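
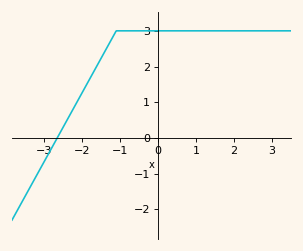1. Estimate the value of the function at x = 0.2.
3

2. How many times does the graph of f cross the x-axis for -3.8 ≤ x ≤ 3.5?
1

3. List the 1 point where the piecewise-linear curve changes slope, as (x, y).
(-1.1, 3)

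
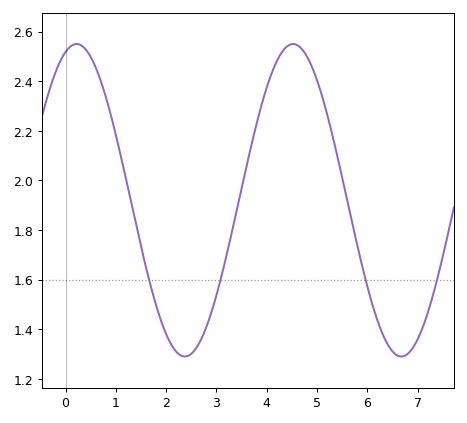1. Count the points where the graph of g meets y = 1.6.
4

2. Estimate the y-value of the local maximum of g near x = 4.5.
2.55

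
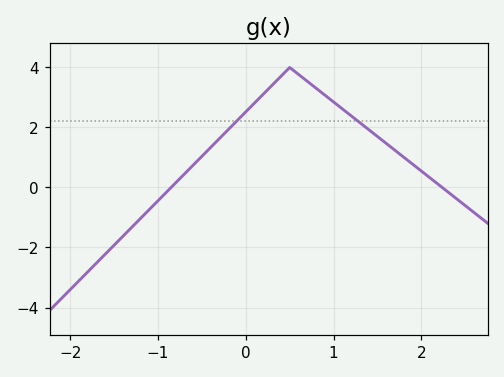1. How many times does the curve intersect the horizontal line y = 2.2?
2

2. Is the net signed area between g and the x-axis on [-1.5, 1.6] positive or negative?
positive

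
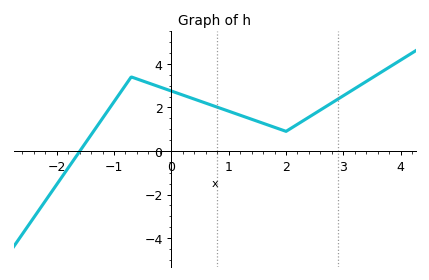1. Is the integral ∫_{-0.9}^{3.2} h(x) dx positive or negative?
positive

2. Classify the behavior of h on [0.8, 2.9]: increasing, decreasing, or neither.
neither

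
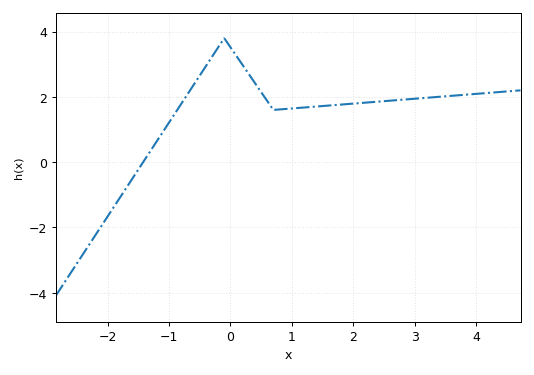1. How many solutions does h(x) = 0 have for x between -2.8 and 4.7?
1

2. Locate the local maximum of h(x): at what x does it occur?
-0.2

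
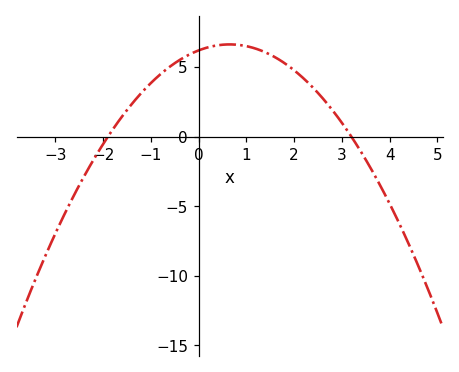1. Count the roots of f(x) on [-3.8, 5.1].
2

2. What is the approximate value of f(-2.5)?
-3.49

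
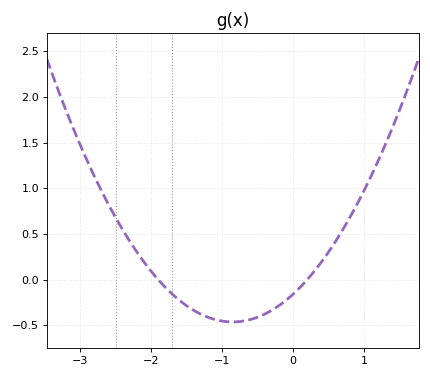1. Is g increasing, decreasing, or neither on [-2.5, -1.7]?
decreasing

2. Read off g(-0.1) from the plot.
-0.227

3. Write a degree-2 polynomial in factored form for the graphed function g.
y = 0.42(x + 1.9)(x - 0.2)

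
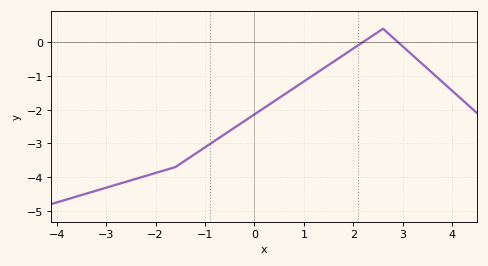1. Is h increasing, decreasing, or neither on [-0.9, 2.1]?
increasing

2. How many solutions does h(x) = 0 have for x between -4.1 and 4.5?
2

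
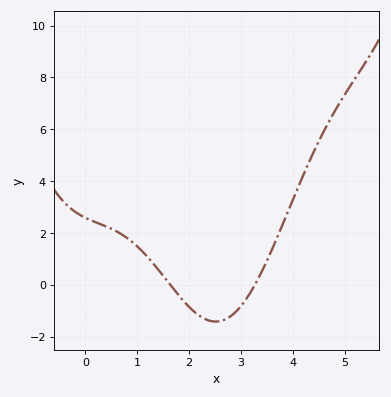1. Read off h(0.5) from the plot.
2.16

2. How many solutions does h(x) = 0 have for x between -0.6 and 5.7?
2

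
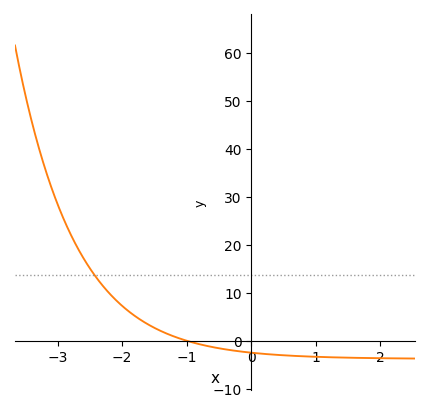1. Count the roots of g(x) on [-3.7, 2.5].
1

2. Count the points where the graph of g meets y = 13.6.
1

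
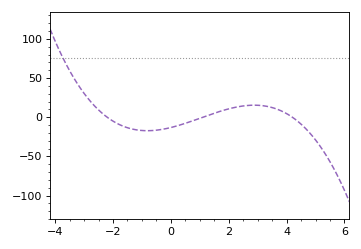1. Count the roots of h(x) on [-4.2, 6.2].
3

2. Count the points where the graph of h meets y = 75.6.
1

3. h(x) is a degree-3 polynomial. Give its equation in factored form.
y = -1.29(x + 2.2)(x - 1.1)(x - 4.2)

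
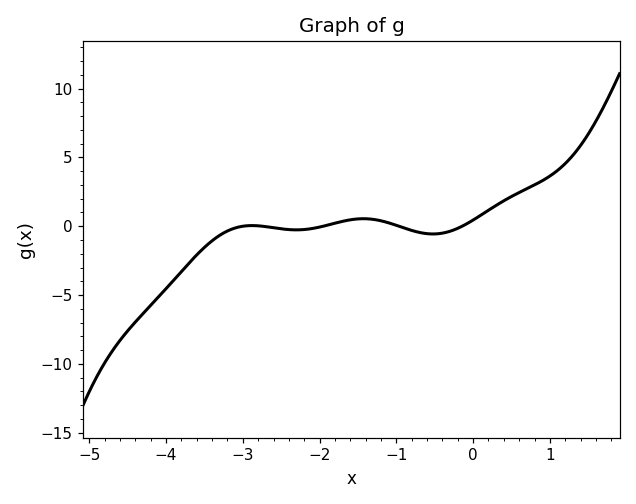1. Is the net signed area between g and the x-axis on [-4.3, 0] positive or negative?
negative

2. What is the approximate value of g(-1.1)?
0.247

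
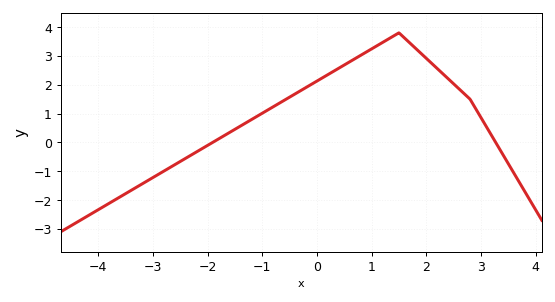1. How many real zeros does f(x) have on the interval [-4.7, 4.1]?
2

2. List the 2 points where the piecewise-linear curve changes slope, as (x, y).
(1.5, 3.8); (2.8, 1.5)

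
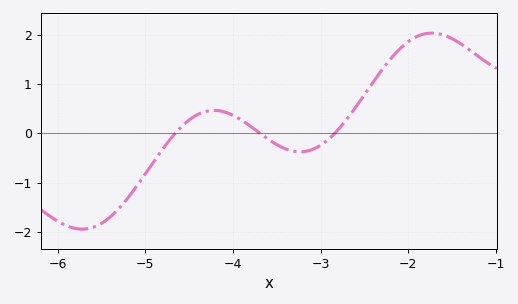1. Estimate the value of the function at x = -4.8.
-0.3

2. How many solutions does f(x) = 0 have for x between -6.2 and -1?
3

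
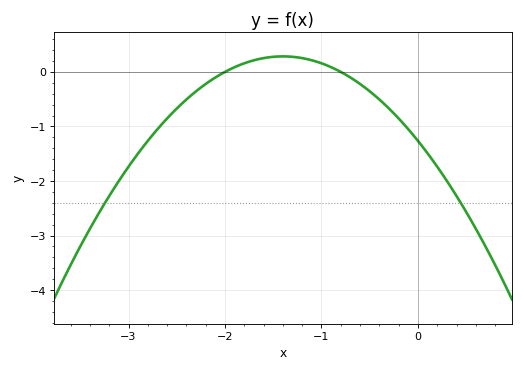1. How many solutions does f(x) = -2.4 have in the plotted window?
2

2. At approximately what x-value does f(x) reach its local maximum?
-1.4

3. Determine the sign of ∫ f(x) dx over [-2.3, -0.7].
positive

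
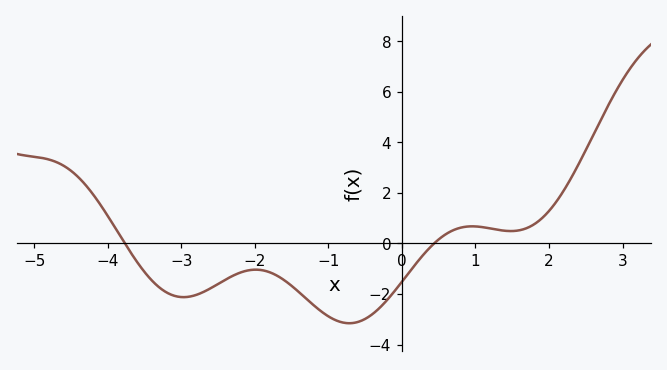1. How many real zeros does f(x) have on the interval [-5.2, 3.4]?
2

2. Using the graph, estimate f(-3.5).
-1.13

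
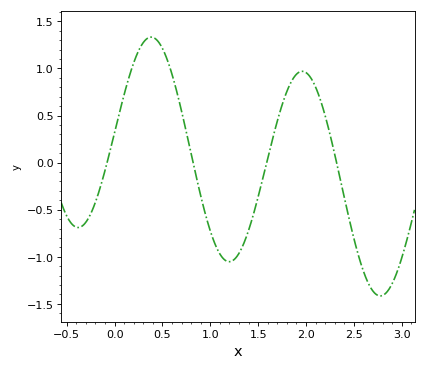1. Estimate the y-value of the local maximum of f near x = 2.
0.97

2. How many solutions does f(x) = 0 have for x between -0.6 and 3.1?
4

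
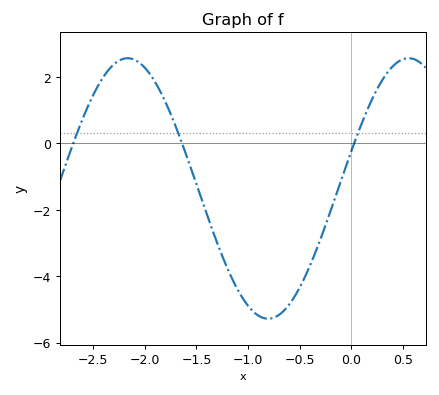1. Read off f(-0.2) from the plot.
-2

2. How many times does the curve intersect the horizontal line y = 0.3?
3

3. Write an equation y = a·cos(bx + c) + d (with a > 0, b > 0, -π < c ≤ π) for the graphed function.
y = 3.92cos(2.3x - 1.3) - 1.36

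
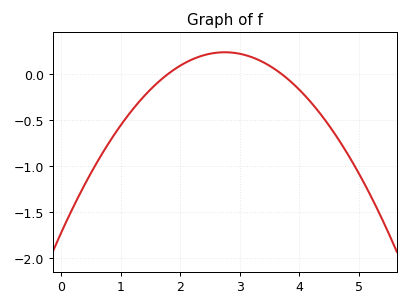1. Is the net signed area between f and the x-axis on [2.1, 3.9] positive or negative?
positive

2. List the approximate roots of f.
1.8, 3.7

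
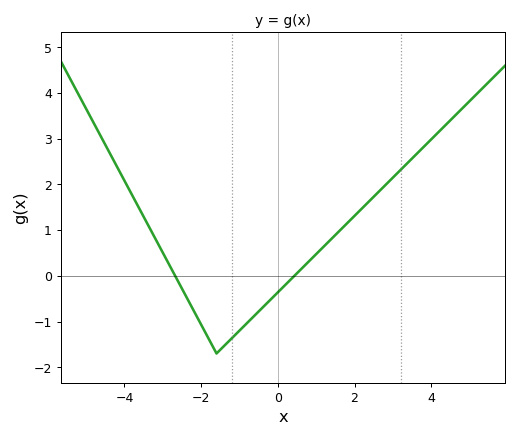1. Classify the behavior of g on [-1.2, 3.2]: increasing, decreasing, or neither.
increasing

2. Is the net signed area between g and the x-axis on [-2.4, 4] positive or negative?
positive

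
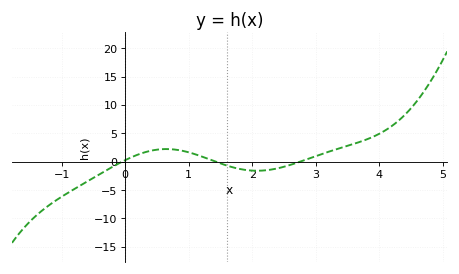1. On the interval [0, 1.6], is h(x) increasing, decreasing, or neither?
neither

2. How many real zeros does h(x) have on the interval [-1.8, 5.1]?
3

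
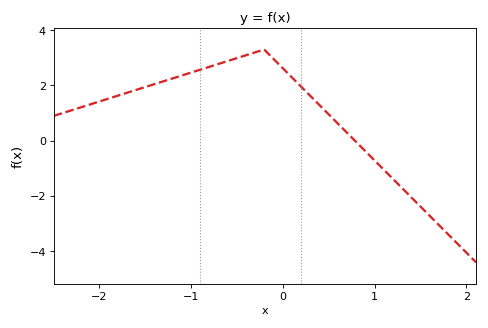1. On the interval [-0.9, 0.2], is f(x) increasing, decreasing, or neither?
neither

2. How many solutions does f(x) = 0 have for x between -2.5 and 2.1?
1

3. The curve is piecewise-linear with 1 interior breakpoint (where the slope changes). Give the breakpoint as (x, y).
(-0.2, 3.3)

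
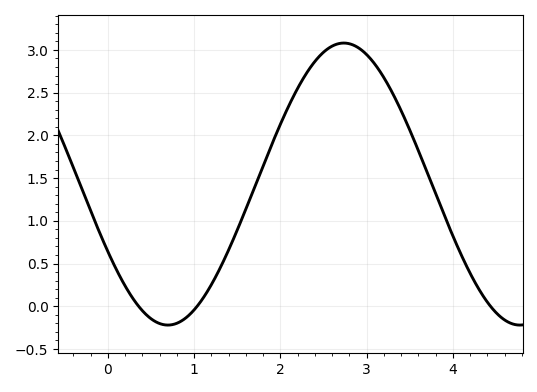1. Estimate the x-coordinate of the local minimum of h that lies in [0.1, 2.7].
0.695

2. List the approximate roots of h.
0.357, 1.04, 4.44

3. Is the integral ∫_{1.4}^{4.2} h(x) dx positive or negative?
positive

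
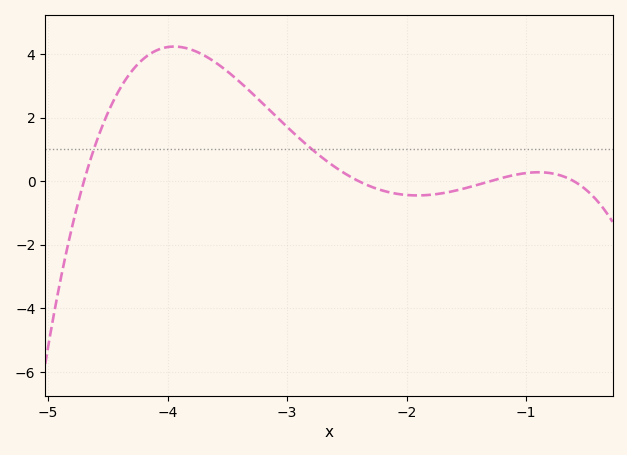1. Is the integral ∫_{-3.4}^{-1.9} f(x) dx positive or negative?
positive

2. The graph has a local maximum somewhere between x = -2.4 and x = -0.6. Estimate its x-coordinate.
-0.9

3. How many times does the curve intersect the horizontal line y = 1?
2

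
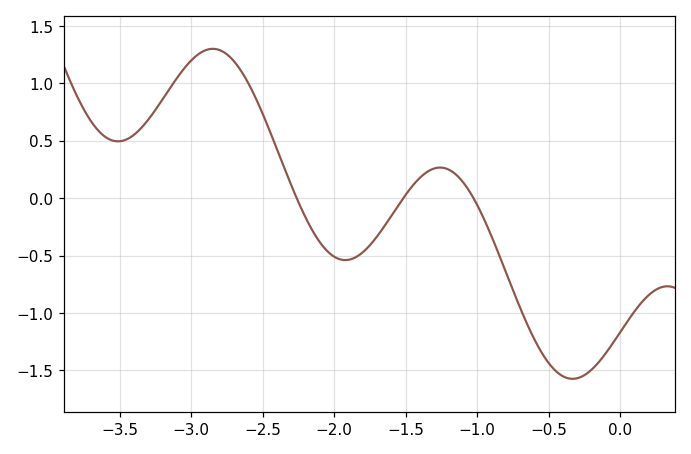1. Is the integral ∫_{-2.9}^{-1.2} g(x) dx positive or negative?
positive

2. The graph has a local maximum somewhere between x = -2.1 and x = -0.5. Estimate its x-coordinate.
-1.3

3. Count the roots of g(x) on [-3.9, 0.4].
3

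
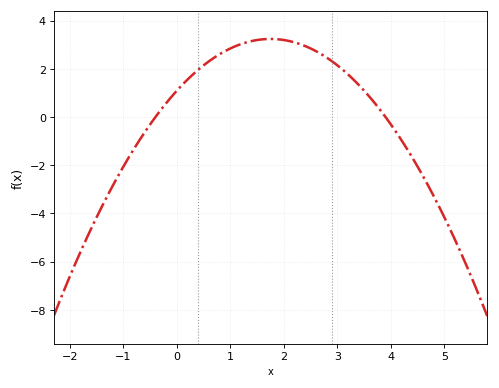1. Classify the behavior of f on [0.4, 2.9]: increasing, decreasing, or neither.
neither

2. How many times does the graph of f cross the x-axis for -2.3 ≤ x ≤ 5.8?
2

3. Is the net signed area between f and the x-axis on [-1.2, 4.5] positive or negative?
positive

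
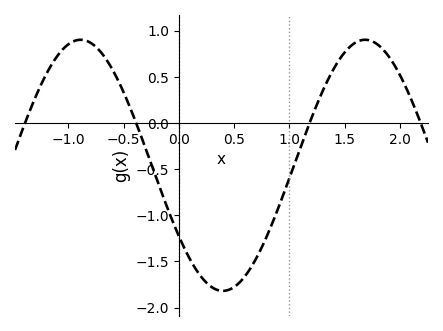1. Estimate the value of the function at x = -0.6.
0.55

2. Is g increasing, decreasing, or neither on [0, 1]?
neither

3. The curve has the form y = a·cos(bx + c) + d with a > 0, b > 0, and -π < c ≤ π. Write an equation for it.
y = 1.36cos(2.4x + 2.2) - 0.46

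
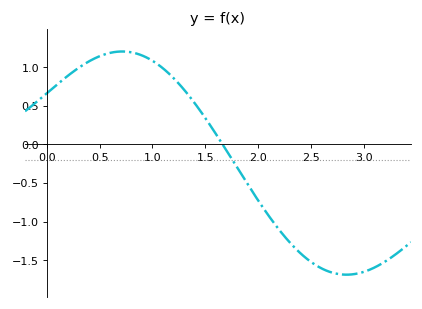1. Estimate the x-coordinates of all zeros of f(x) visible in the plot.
1.66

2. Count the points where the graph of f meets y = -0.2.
1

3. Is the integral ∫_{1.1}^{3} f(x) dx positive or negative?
negative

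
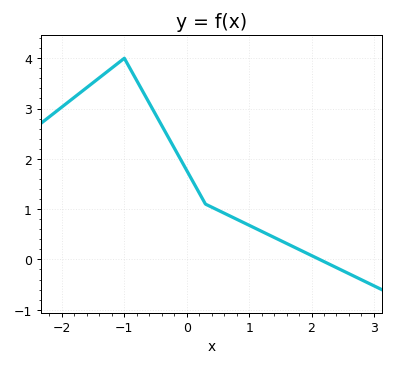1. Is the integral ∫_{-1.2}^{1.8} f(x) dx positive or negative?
positive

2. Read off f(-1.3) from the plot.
3.71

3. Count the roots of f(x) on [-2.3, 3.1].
1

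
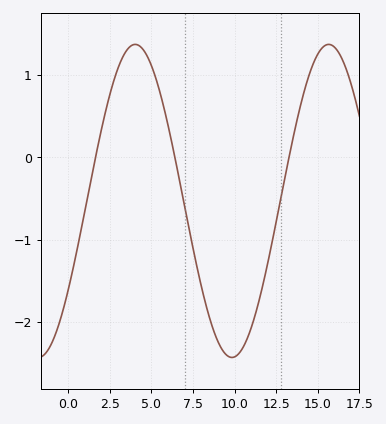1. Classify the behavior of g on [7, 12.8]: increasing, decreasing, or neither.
neither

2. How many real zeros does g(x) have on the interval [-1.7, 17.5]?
3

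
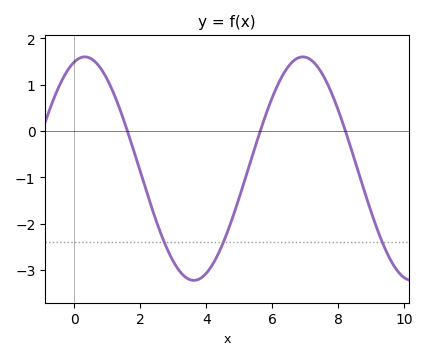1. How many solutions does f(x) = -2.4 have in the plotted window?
3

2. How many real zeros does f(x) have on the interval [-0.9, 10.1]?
3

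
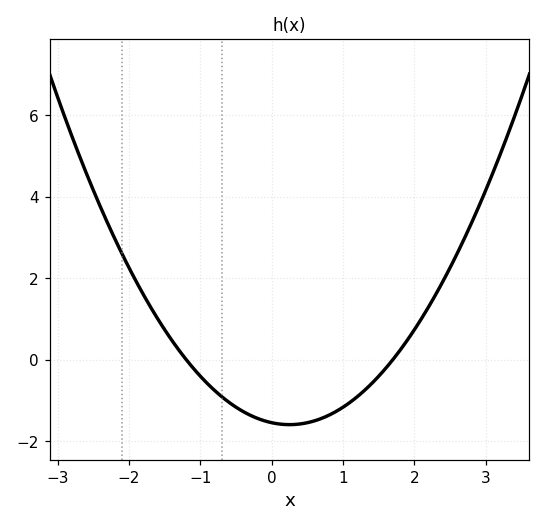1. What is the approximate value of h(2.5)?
2.2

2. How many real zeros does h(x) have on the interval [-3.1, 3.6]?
2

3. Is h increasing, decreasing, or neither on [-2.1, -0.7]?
decreasing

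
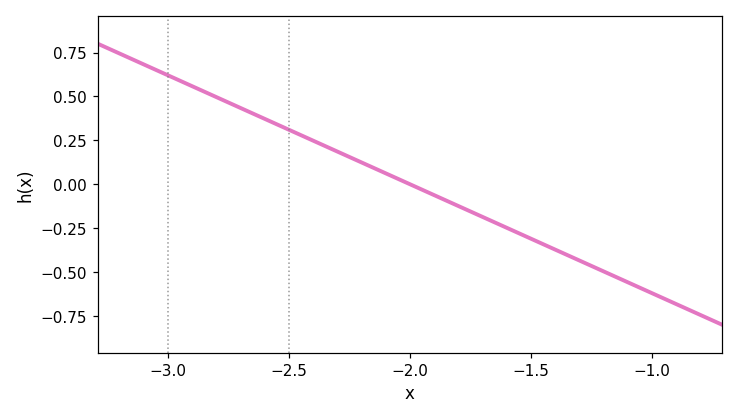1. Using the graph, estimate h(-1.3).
-0.434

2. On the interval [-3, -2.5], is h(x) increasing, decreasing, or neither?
decreasing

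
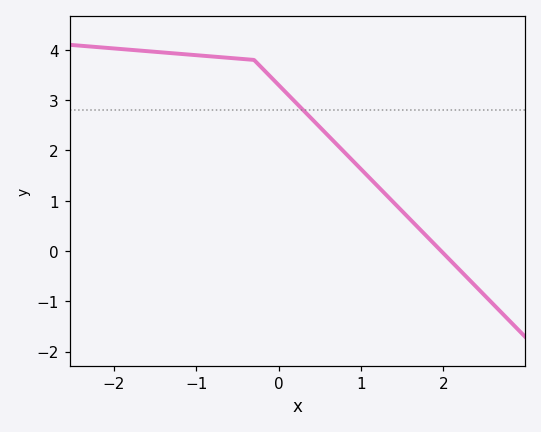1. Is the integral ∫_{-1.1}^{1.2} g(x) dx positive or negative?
positive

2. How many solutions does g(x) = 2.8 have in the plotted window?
1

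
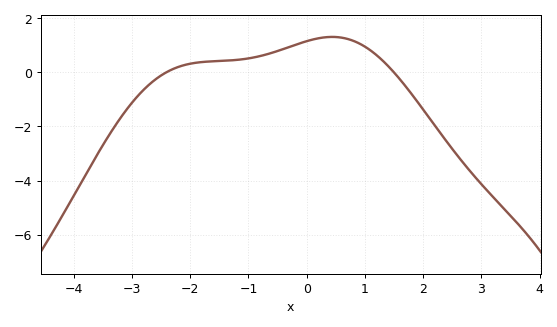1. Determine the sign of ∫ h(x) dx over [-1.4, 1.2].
positive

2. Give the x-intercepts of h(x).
-2.41, 1.5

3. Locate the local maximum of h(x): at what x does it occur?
0.44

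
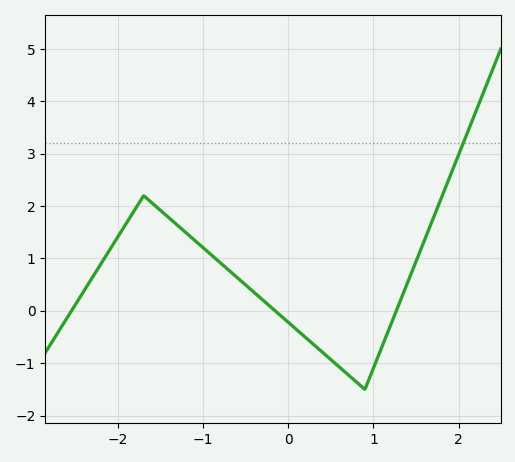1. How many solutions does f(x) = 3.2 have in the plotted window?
1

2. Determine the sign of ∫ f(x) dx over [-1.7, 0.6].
positive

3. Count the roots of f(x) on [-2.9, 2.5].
3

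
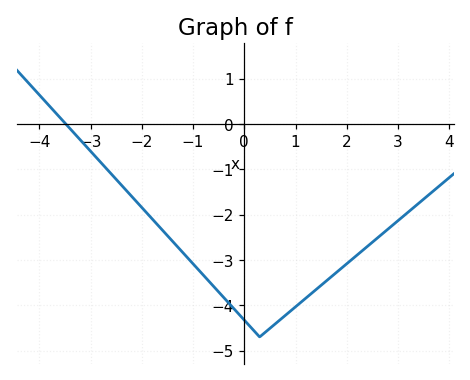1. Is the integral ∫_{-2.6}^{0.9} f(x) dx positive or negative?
negative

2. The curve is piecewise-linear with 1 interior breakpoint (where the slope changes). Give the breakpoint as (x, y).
(0.3, -4.7)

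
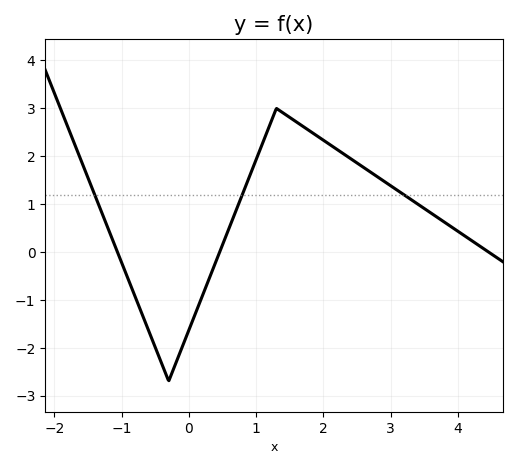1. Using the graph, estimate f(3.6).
0.811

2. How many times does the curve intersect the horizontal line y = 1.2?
3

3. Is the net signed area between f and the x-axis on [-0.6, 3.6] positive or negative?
positive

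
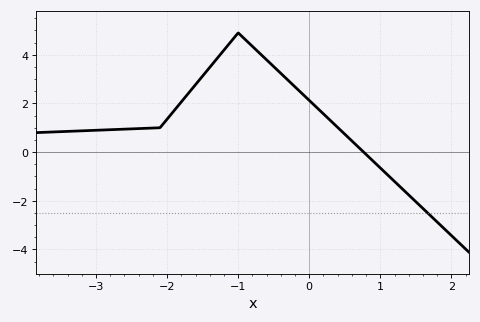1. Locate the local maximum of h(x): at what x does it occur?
-1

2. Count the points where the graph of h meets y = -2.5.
1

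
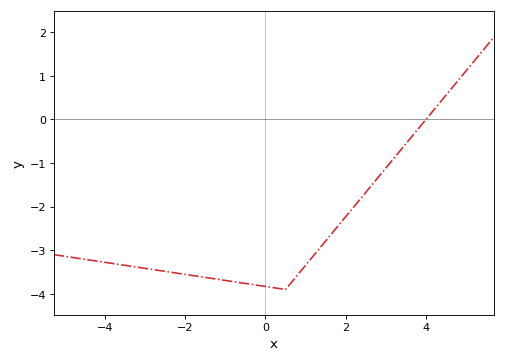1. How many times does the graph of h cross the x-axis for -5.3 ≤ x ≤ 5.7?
1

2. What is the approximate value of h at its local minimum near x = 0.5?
-3.9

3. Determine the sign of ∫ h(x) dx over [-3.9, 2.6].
negative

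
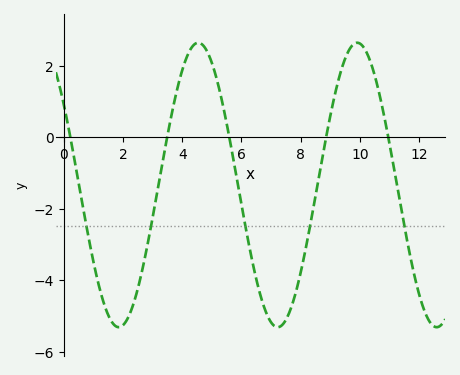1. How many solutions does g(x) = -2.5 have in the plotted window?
5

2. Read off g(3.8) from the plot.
1.23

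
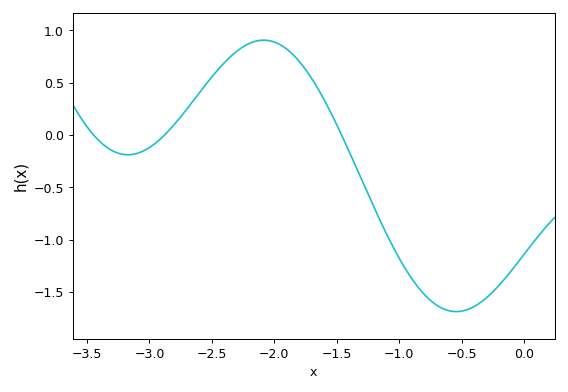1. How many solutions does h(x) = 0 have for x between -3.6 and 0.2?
3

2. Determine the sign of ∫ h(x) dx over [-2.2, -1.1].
positive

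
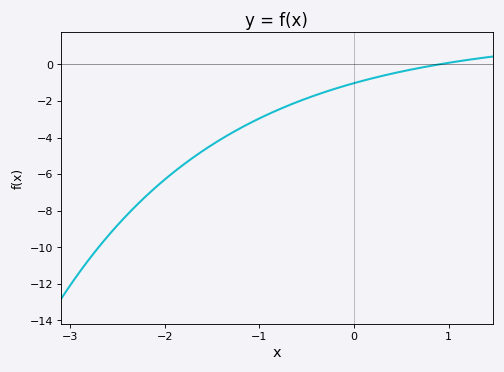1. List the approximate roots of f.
0.9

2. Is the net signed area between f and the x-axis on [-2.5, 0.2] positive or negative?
negative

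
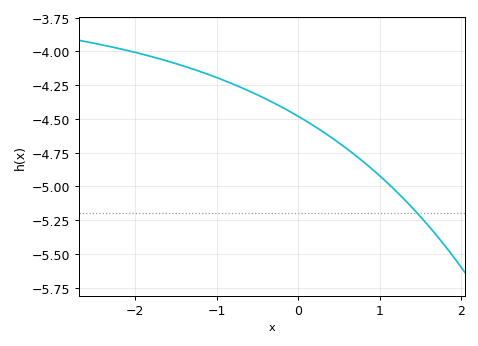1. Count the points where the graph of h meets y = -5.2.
1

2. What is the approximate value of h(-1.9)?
-4.02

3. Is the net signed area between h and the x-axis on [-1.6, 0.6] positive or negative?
negative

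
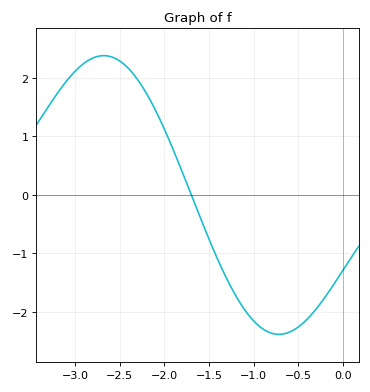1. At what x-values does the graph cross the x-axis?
-1.7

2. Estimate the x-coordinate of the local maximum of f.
-2.7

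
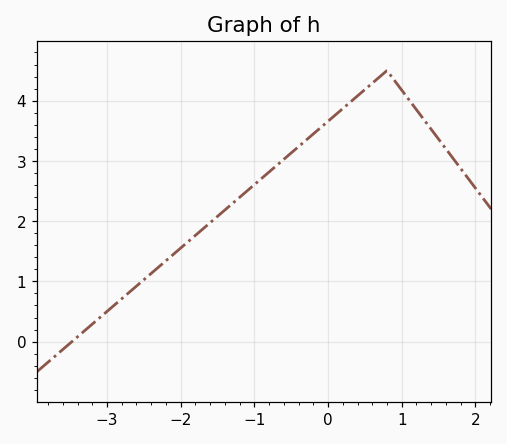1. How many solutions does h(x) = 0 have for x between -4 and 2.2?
1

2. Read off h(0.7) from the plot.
4.4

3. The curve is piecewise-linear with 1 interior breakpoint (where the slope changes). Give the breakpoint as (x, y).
(0.8, 4.5)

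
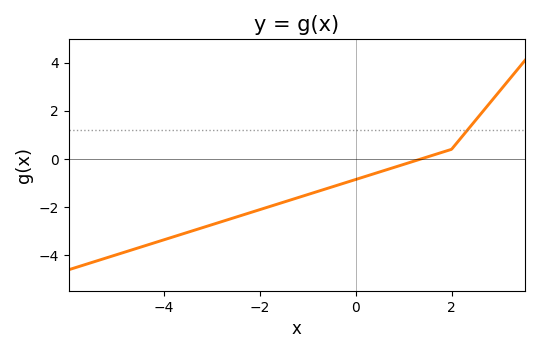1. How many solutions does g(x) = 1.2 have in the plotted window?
1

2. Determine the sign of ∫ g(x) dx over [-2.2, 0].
negative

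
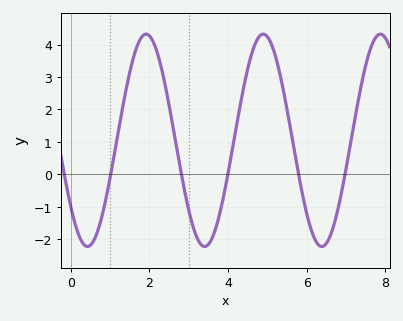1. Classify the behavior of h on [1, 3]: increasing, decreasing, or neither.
neither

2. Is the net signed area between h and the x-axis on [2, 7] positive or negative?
positive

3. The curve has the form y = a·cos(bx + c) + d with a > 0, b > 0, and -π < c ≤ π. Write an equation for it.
y = 3.27cos(2.11x + 2.24) + 1.05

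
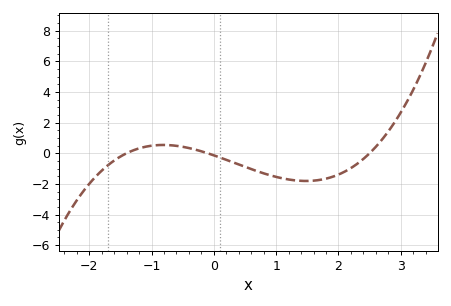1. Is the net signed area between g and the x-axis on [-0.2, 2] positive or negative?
negative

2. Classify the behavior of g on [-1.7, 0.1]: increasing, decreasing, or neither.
neither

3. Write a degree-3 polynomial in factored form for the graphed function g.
y = 0.39(x + 1.4)(x + 0.1)(x - 2.5)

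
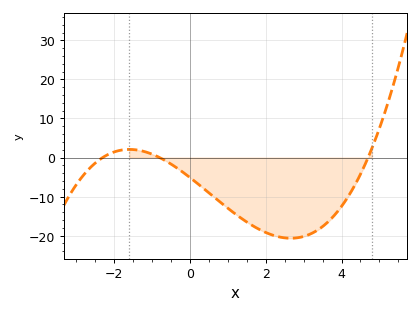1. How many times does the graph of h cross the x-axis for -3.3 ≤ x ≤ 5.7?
3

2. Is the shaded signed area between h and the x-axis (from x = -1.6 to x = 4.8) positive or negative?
negative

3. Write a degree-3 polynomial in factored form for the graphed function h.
y = 0.59(x + 2.3)(x + 0.8)(x - 4.7)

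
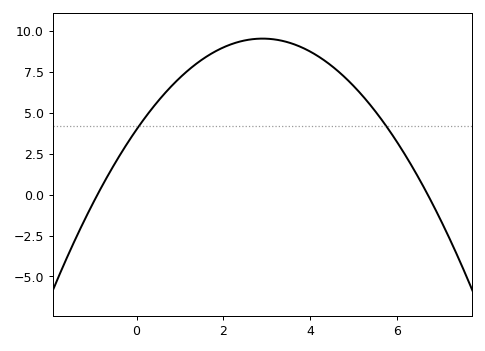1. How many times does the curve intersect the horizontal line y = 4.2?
2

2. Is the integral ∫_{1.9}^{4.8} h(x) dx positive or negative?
positive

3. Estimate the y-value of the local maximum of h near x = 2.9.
9.6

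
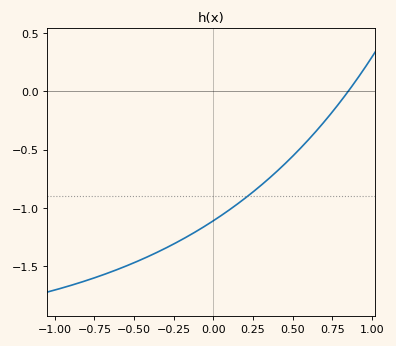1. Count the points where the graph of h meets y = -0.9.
1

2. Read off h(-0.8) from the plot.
-1.6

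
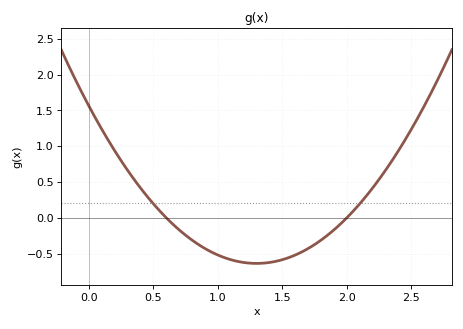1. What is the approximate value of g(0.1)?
1.25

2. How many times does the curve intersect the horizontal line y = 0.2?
2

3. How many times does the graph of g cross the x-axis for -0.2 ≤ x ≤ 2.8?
2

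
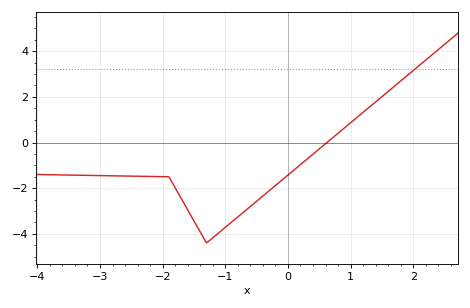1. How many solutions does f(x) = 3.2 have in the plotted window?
1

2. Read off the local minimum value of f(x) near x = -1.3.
-4.4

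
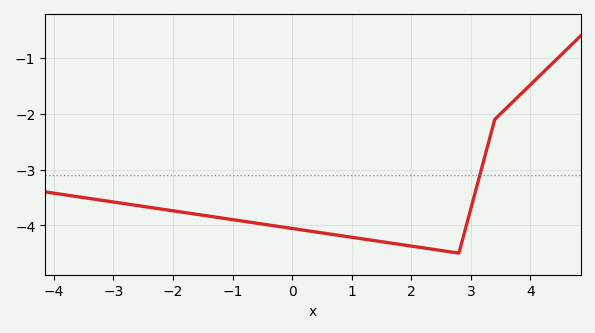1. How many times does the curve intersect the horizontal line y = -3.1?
1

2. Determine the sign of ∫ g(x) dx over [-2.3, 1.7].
negative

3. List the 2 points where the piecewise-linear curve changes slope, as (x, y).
(2.8, -4.5); (3.4, -2.1)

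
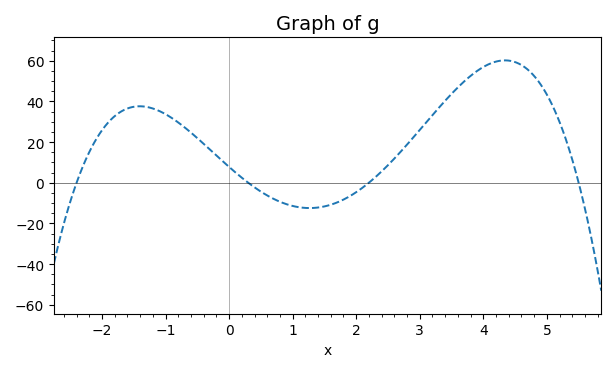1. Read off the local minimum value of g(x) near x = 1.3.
-12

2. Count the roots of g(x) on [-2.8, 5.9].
4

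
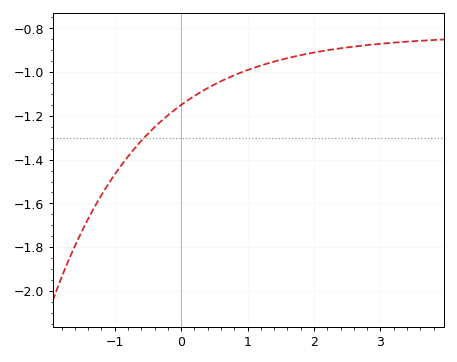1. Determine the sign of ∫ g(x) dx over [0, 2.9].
negative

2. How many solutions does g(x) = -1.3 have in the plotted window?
1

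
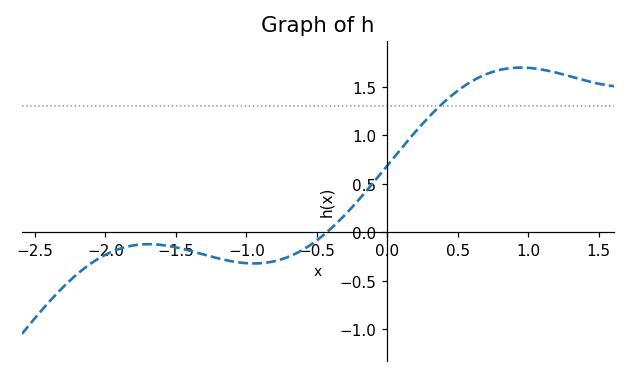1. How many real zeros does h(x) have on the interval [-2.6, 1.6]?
1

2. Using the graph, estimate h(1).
1.7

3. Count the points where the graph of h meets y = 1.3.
1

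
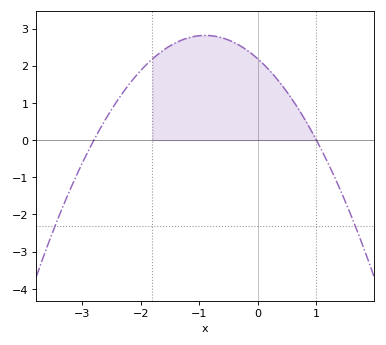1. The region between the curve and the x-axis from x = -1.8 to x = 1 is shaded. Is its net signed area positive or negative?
positive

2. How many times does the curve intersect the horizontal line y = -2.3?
2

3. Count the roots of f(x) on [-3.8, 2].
2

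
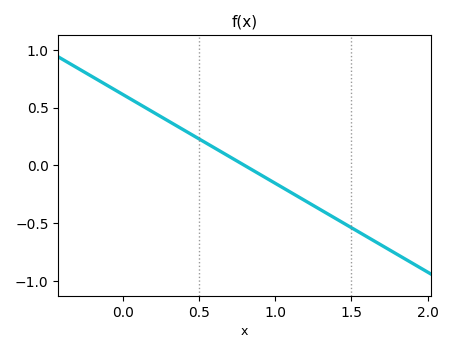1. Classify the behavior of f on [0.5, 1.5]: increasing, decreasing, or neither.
decreasing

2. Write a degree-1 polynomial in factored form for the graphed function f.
y = -0.77(x - 0.8)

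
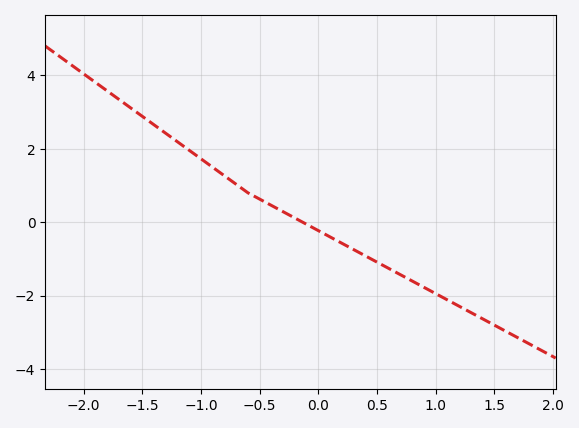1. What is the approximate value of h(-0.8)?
1.26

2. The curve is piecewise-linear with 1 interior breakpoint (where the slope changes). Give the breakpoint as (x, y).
(-0.6, 0.8)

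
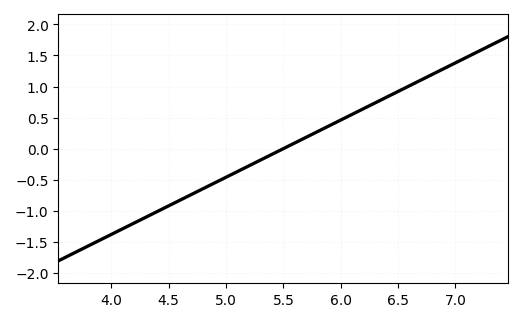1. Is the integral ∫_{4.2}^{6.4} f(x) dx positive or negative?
negative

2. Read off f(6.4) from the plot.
0.828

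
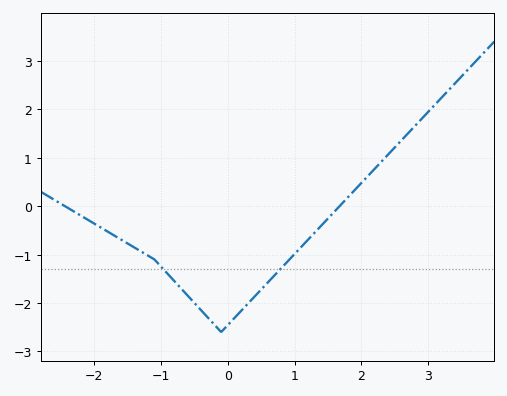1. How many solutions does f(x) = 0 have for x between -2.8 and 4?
2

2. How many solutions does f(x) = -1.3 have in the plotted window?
2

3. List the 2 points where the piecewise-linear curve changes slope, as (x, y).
(-1.1, -1.1); (-0.1, -2.6)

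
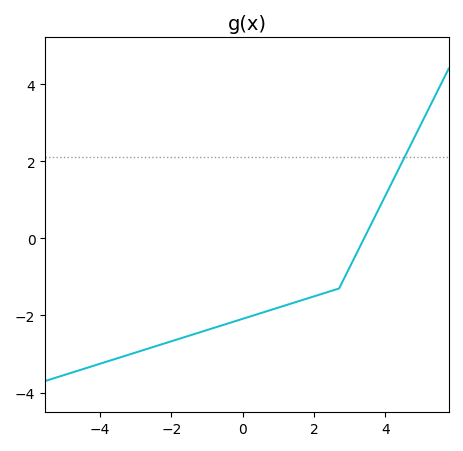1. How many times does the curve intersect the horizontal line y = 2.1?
1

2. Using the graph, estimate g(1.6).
-1.62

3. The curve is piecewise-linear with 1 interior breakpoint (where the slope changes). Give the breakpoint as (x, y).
(2.7, -1.3)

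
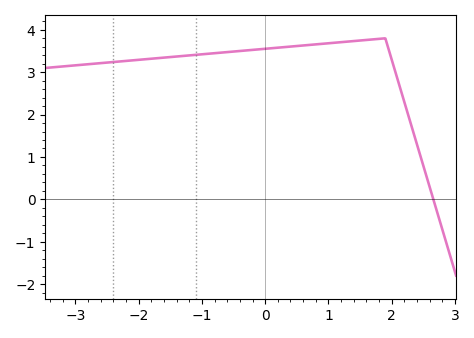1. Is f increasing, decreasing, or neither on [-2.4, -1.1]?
increasing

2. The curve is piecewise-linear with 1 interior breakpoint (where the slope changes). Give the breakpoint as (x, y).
(1.9, 3.8)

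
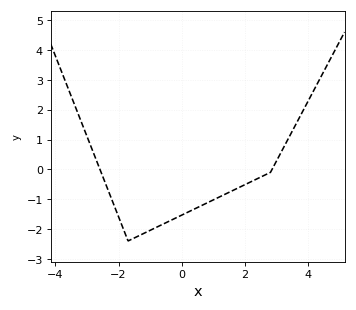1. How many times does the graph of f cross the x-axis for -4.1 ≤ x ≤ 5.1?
2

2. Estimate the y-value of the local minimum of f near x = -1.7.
-2.4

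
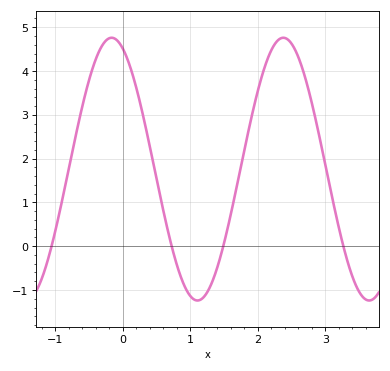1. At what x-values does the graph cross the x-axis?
-1.1, 0.7, 1.5, 3.3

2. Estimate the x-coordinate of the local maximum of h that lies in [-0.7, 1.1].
-0.2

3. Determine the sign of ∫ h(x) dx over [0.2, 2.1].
positive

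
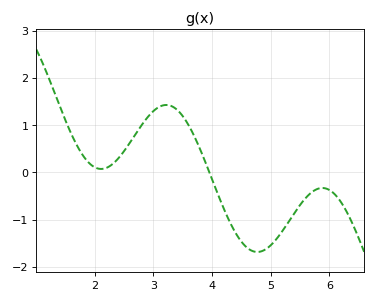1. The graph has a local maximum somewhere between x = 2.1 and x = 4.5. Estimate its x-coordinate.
3.2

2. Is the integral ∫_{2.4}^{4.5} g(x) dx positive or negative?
positive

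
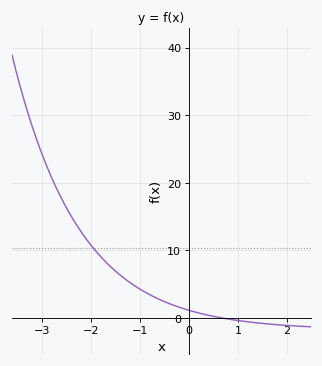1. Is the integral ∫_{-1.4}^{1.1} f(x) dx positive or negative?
positive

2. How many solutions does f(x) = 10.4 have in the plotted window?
1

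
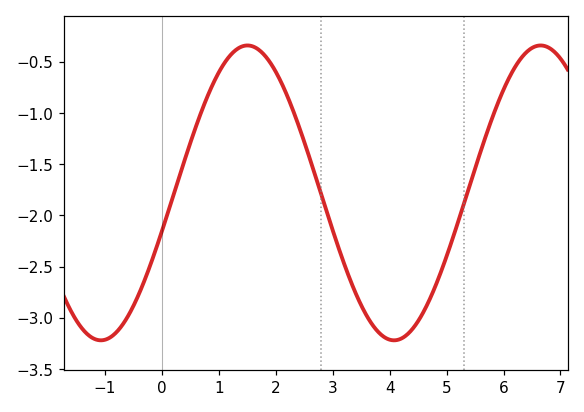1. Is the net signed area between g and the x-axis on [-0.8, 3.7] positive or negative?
negative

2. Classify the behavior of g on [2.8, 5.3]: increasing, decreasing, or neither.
neither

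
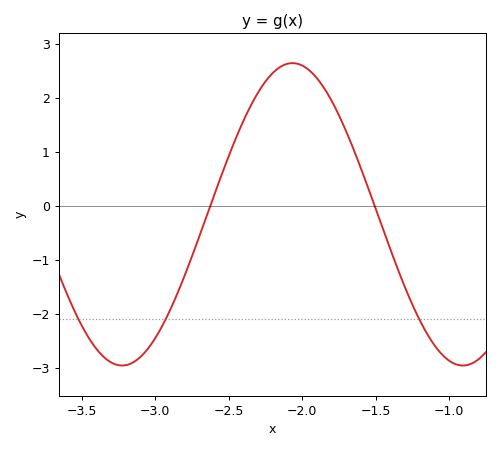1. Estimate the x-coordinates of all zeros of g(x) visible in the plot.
-2.65, -1.5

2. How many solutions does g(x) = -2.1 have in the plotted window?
3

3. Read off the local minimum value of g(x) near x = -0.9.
-3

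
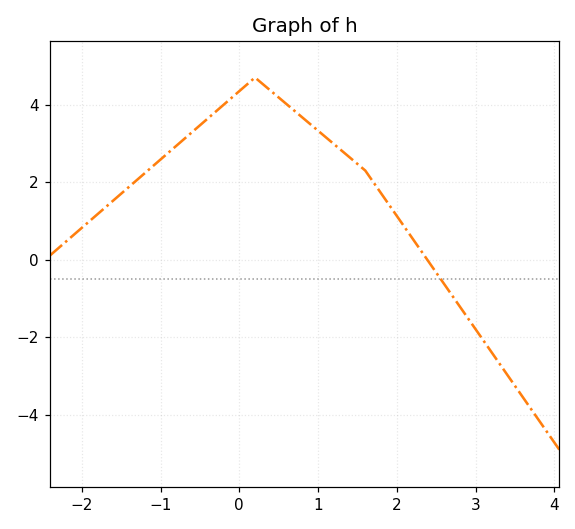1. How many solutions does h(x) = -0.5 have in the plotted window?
1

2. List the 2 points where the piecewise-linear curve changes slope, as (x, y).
(0.2, 4.7); (1.6, 2.3)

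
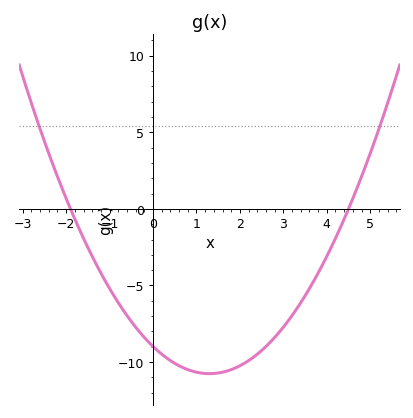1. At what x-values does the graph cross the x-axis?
-2, 4.4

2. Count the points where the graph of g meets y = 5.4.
2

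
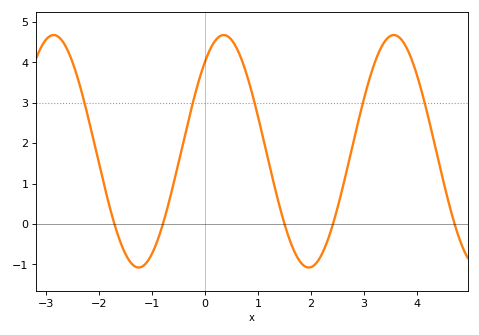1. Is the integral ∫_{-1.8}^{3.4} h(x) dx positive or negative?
positive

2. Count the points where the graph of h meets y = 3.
5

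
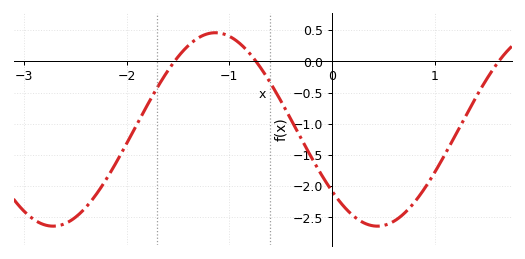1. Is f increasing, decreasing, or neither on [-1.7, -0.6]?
neither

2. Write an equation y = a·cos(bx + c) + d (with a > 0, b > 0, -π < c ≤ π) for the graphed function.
y = 1.55cos(1.99x + 2.26) - 1.09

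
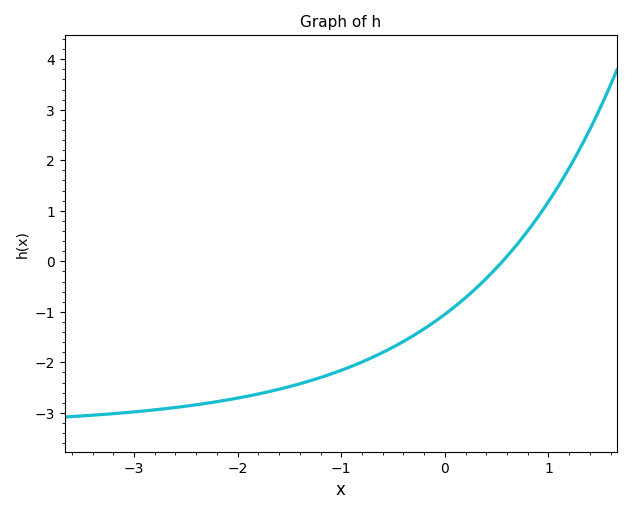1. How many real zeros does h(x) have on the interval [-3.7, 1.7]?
1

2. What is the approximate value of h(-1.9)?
-2.67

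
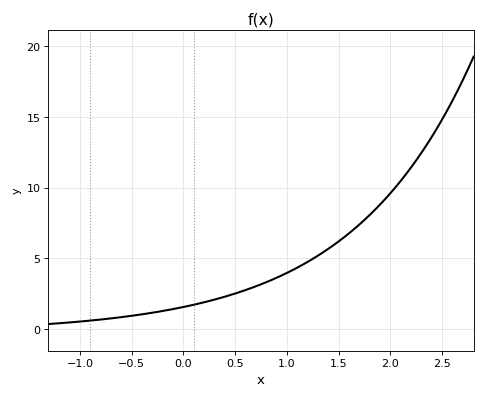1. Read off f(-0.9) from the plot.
0.5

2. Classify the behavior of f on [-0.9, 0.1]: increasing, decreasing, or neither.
increasing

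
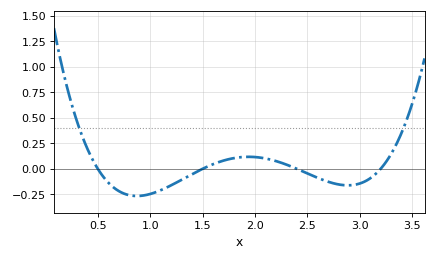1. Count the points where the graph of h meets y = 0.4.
2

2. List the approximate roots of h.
0.5, 1.5, 2.4, 3.2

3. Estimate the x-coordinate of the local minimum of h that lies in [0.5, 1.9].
0.873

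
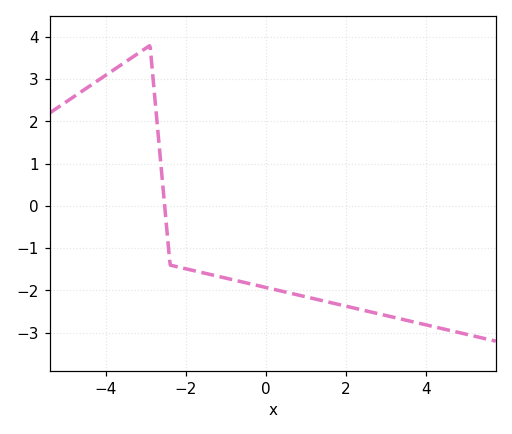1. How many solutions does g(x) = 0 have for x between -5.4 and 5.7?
1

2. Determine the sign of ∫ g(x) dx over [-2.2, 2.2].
negative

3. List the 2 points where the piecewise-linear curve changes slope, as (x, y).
(-2.9, 3.8); (-2.4, -1.4)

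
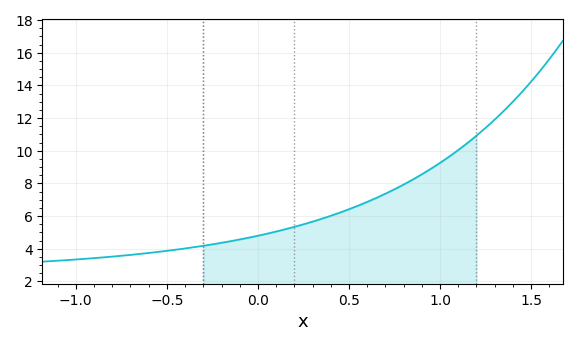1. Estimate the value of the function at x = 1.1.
10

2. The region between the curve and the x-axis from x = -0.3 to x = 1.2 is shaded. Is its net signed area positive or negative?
positive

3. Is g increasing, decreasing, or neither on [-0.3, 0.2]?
increasing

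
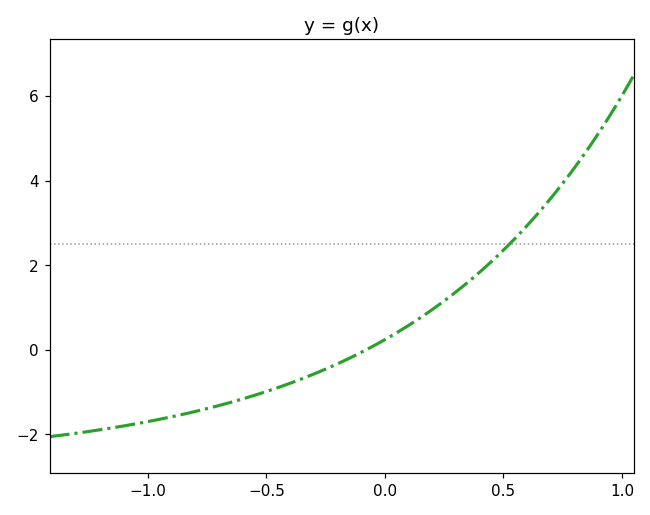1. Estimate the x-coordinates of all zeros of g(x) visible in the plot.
-0.1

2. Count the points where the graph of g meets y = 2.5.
1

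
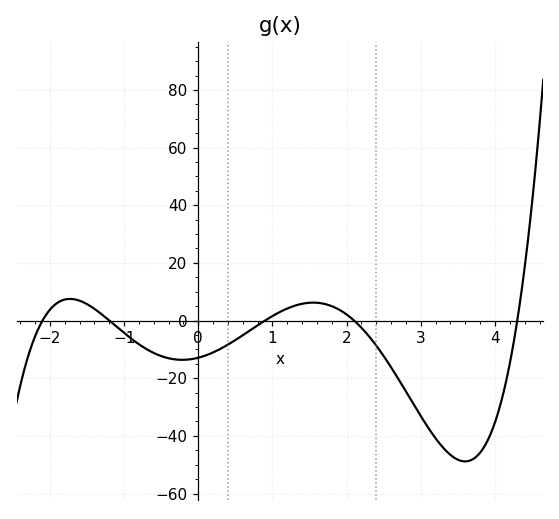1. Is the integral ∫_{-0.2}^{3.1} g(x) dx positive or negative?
negative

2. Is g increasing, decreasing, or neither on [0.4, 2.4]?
neither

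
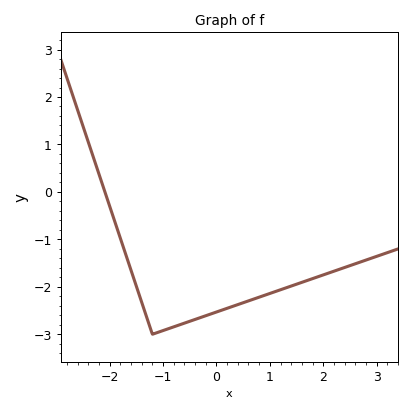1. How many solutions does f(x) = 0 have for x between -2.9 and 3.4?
1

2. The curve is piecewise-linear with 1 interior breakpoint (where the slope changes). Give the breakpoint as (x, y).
(-1.2, -3)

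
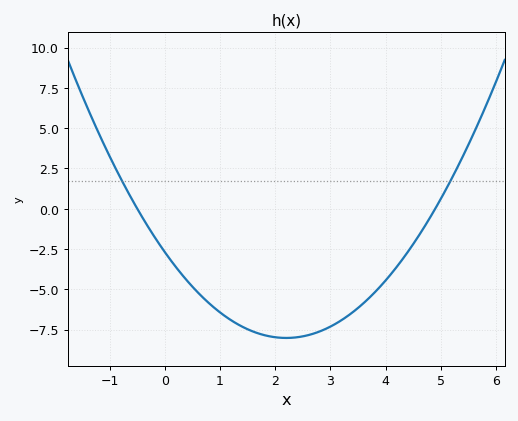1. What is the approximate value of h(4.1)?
-4.05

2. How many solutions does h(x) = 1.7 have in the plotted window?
2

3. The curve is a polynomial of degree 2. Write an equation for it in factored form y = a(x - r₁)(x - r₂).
y = 1.1(x + 0.5)(x - 4.9)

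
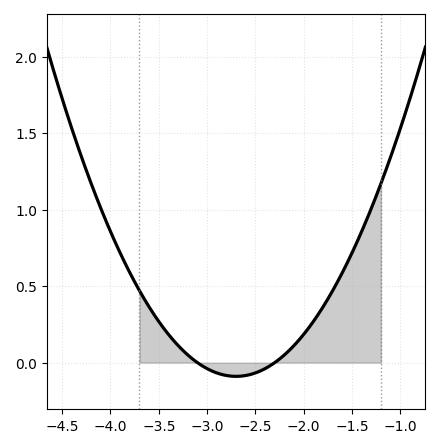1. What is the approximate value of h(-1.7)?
0.47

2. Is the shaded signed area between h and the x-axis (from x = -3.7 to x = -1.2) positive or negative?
positive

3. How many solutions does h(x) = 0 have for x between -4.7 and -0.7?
2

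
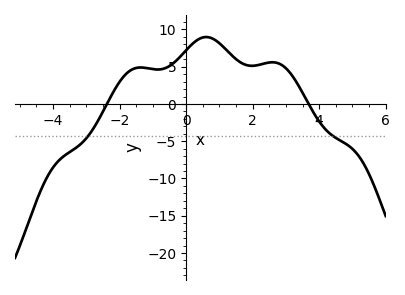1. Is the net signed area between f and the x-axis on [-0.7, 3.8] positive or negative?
positive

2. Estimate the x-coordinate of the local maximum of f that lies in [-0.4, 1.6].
0.602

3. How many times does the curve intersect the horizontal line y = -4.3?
2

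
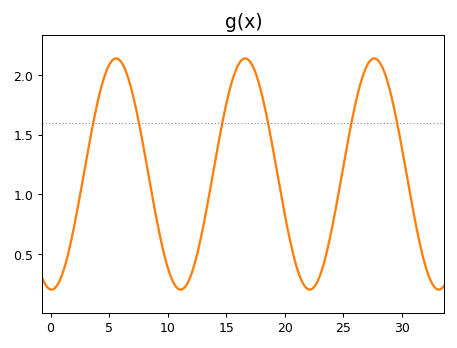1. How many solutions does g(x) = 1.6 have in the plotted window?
6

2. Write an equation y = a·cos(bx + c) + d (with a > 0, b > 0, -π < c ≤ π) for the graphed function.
y = 0.97cos(0.57x + 3.09) + 1.17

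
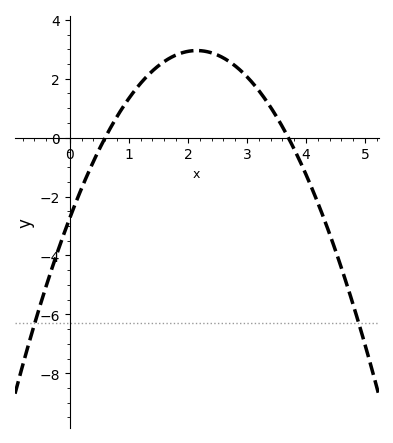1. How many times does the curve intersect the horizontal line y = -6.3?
2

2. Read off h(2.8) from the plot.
2.44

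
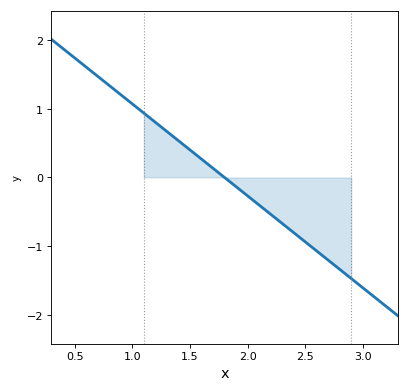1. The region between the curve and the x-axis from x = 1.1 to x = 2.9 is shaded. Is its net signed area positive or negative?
negative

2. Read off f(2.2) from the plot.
-0.536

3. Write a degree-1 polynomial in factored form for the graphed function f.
y = -1.34(x - 1.8)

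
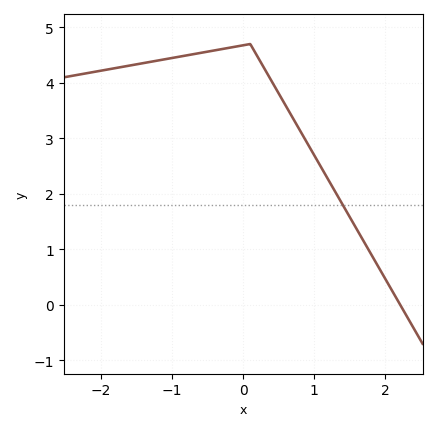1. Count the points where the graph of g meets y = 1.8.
1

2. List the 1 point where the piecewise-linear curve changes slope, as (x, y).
(0.1, 4.7)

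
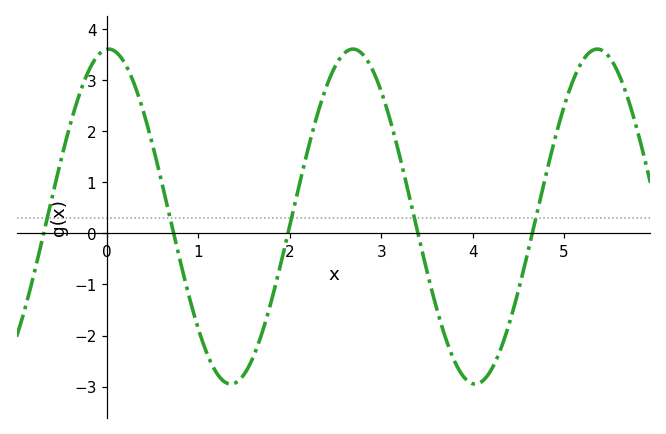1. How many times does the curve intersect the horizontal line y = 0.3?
5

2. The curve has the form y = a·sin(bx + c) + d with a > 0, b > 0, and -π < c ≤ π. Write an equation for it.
y = 3.28sin(2.4x + 1.5) + 0.33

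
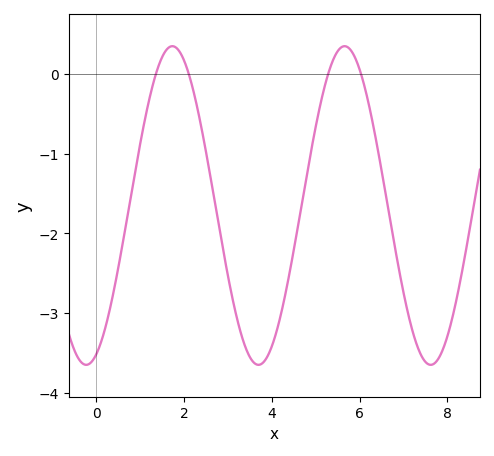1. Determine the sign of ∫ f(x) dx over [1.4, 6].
negative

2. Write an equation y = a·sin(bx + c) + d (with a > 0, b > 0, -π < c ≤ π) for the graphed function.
y = 2sin(1.6x - 1.2) - 1.65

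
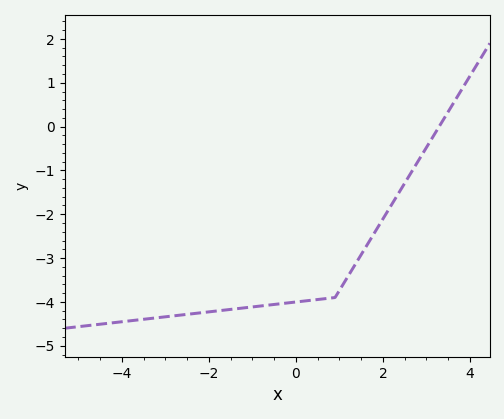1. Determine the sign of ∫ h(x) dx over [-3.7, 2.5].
negative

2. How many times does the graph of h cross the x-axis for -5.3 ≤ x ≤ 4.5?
1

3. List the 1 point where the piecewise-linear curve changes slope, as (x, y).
(0.9, -3.9)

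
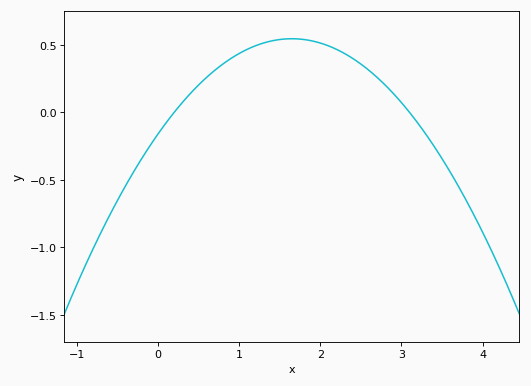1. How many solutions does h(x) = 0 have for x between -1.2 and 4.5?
2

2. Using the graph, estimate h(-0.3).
-0.45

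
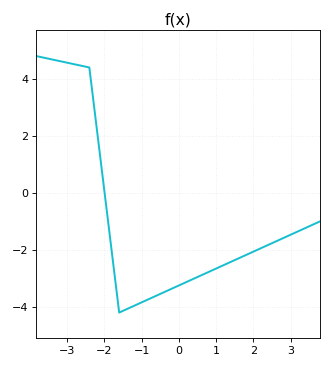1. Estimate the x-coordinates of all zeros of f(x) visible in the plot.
-1.99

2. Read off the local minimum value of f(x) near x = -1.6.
-4.2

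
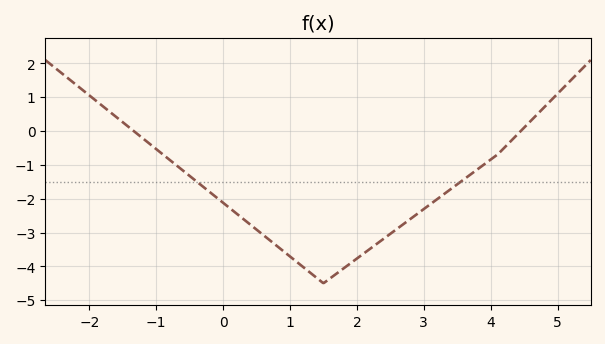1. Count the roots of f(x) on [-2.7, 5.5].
2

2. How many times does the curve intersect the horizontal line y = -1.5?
2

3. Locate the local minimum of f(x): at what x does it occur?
1.5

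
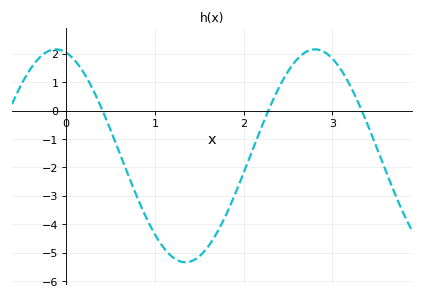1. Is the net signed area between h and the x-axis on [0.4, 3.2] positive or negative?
negative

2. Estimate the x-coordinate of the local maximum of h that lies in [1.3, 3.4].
2.81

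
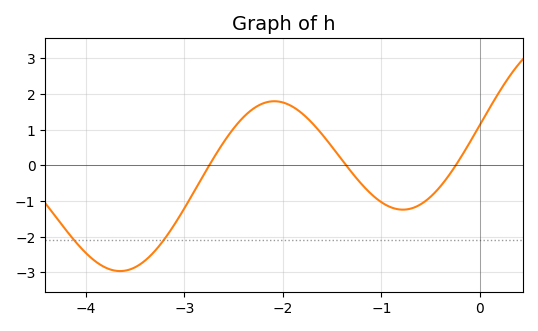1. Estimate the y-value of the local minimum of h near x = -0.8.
-1.24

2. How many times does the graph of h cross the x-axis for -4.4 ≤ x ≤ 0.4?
3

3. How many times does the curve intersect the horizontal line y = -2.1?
2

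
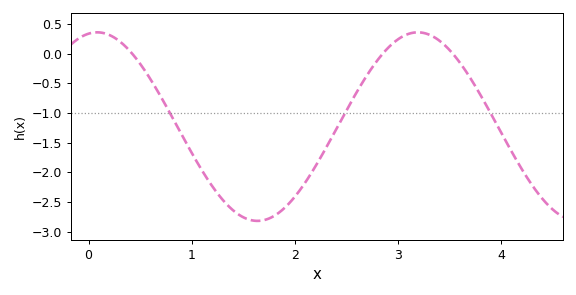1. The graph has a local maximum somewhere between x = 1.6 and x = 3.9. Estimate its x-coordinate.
3.19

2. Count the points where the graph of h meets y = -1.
3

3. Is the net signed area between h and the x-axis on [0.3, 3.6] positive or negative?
negative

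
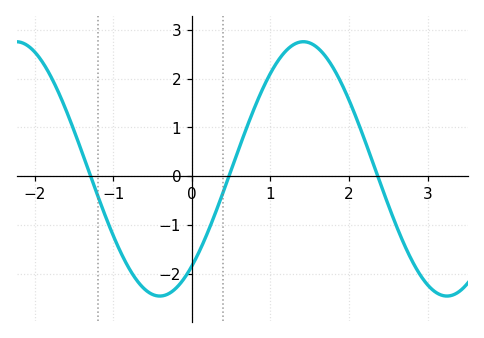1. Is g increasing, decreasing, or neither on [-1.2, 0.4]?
neither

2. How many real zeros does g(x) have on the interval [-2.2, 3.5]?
3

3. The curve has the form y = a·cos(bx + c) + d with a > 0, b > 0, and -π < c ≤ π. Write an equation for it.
y = 2.61cos(1.7x - 2.4) + 0.15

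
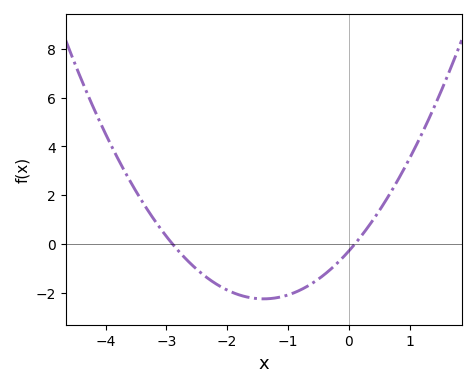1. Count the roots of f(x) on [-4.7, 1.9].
2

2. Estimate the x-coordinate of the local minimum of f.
-1.4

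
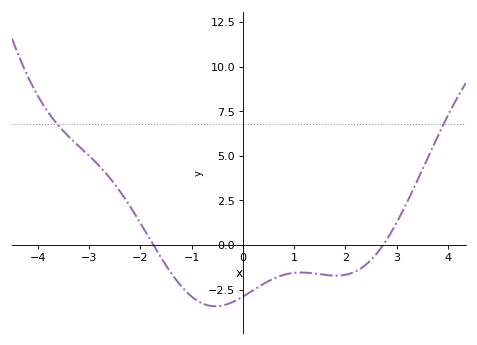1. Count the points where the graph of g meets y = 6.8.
2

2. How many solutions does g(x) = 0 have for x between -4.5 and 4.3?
2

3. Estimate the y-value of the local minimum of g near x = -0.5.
-3.4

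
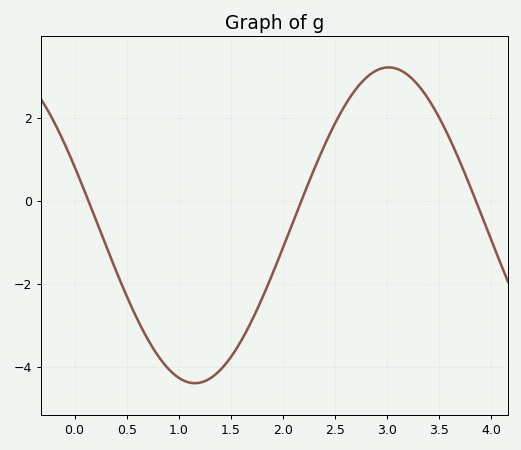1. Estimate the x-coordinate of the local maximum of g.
3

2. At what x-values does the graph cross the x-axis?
0.1, 2.2, 3.9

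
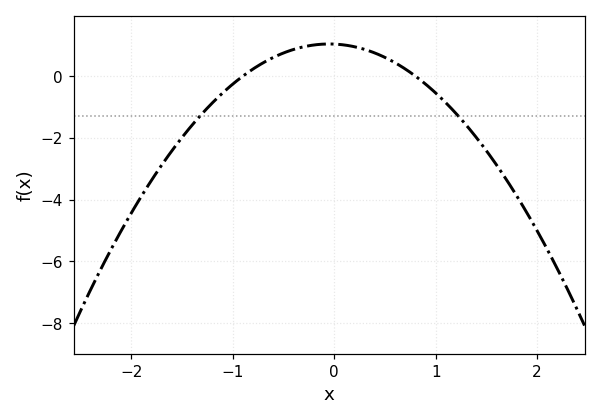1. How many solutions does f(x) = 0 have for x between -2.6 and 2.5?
2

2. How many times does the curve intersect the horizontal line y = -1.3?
2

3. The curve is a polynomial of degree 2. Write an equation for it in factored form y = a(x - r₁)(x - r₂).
y = -1.44(x + 0.9)(x - 0.8)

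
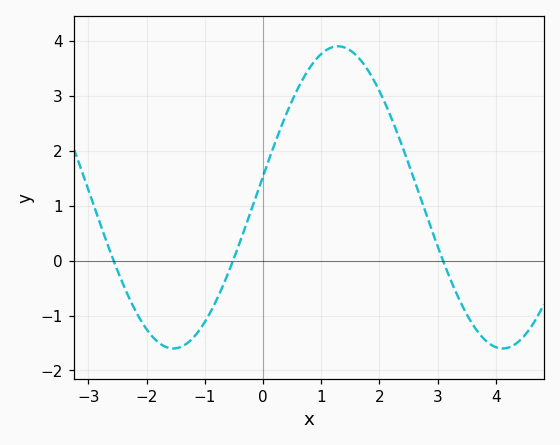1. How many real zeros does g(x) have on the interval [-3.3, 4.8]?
3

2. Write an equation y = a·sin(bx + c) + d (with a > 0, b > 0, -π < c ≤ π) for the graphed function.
y = 2.75sin(1.1x + 0.14) + 1.15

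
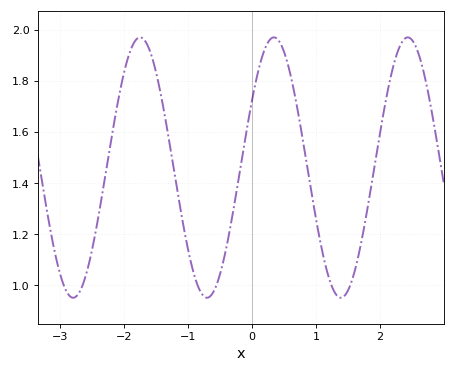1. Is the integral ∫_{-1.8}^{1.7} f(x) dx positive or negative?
positive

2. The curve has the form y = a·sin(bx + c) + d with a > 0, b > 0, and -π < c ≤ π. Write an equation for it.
y = 0.51sin(3x + 0.55) + 1.46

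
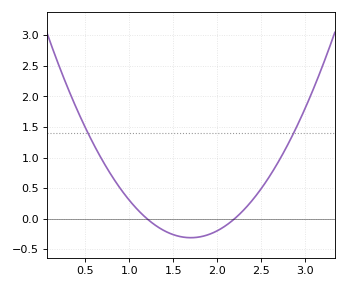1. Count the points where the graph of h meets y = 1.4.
2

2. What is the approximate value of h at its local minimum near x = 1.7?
-0.3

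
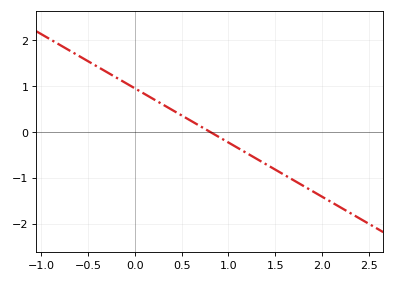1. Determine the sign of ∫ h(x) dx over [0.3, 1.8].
negative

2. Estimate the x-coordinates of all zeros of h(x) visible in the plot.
0.8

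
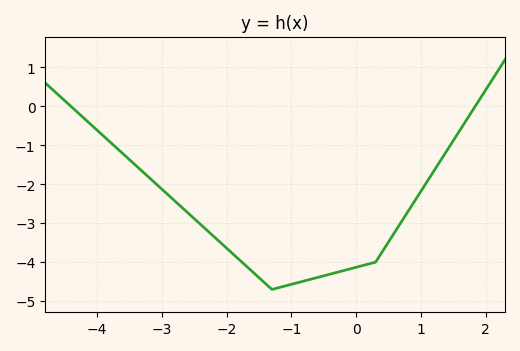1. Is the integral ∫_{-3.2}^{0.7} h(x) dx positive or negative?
negative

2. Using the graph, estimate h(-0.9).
-4.5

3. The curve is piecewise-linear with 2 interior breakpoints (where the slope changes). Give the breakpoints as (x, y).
(-1.3, -4.7); (0.3, -4)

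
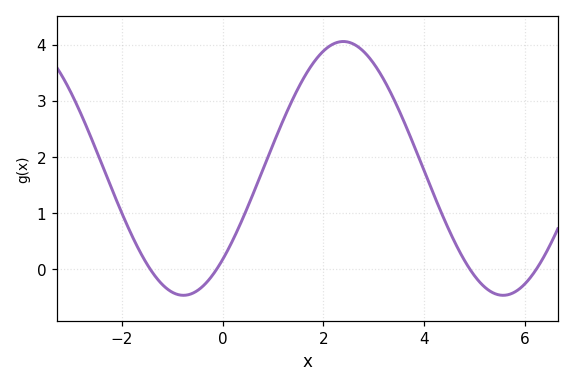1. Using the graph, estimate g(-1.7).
0.42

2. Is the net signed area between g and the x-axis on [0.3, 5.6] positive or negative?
positive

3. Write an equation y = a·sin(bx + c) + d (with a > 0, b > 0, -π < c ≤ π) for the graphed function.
y = 2.26sin(0.99x - 0.802) + 1.8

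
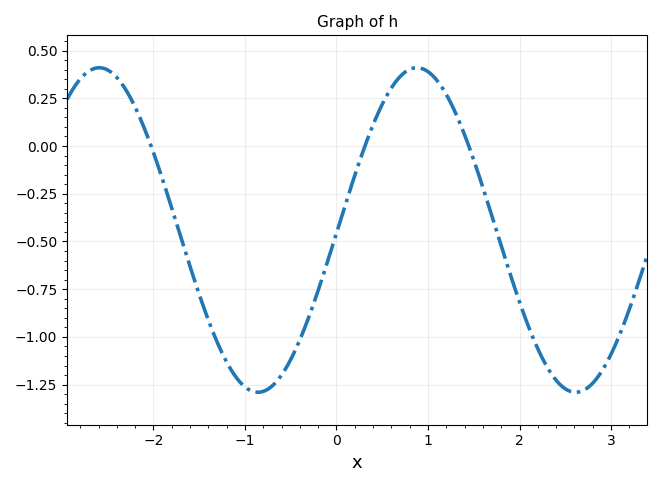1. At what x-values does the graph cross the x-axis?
-2.03, 0.311, 1.45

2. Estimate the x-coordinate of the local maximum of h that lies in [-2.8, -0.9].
-2.59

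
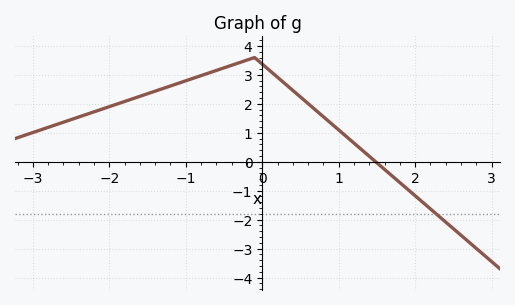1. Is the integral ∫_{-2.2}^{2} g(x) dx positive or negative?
positive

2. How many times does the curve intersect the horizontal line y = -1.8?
1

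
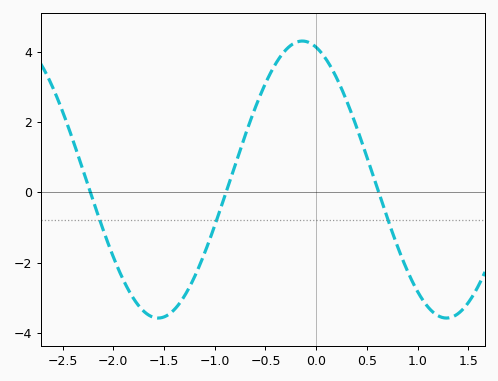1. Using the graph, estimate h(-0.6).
2.4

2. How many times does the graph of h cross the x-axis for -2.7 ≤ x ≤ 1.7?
3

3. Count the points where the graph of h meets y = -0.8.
3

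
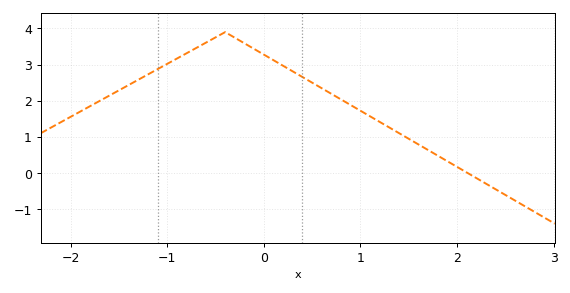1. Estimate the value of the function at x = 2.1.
0.017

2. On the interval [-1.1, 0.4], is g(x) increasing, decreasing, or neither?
neither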